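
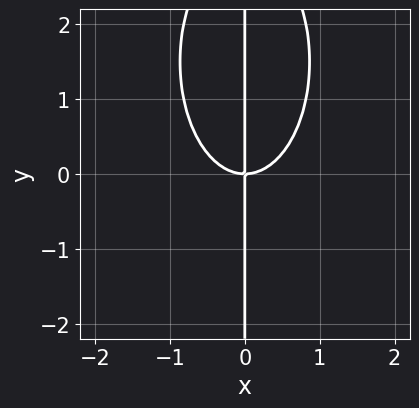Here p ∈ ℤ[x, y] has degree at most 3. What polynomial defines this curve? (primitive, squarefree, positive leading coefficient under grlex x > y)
3*x^3 + x*y^2 - 3*x*y

1. deg p = 3. A generic line meets the curve in up to 3 points.
2. From the axis intercepts and sections: every point of the y-axis in the box is on the curve; one x-axis crossing is at x = 0.
3. Solving for integer coefficients yields p as stated.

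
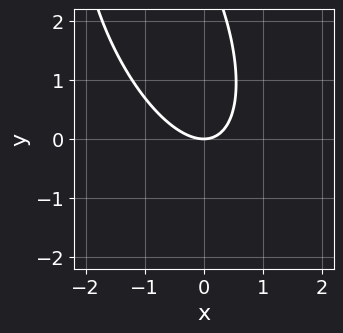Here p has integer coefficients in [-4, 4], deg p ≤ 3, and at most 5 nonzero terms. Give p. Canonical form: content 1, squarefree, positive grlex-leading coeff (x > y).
3*x^2 + 2*x*y + y^2 - 3*y

(a) deg p = 2. The shape is more complex than any degree-1 curve.
(b) Checking where it meets the axes: one x-axis crossing is at x = 0; one y-axis crossing is at y = 0.
(c) Together with the visible shape, these determine p as stated.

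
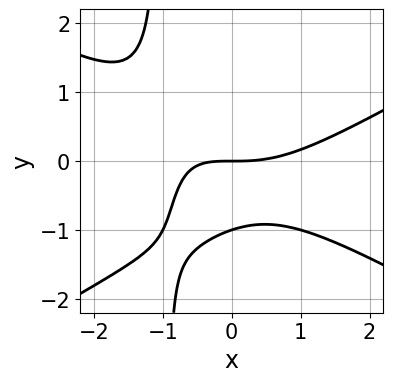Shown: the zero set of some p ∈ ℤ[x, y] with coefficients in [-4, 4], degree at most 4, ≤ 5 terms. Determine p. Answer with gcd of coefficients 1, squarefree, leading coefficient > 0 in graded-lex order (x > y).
x^3 - 3*x*y^2 - 2*x*y - 3*y^2 - 3*y

First, degree: the shape is more complex than any degree-2 curve, so deg p = 3.
Next, from the visible intercepts: one x-axis crossing is at x = 0; among the integer gridlines, it crosses the y-axis at y ∈ {-1, 0}.
Finally, solving for integer coefficients yields p as stated.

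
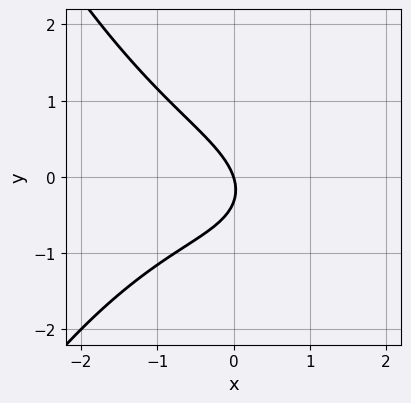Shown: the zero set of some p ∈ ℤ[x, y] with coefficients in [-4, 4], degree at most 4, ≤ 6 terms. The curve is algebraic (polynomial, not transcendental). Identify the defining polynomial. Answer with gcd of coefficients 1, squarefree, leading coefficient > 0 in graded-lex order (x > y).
1. The degree is 3 — no degree-2 curve has this shape.
2. From the axis intercepts and sections: it meets the y-axis at y = 0 (among the integer gridlines); one x-axis crossing is at x = 0.
3. These observations pin down the coefficients.

x^3 + x*y + 3*y^2 + 3*x + y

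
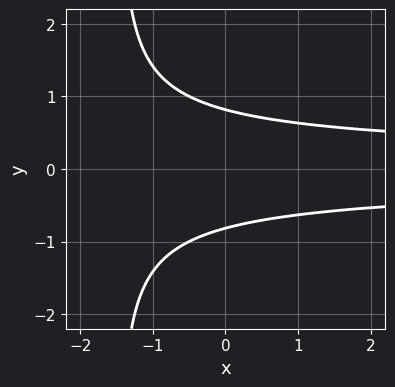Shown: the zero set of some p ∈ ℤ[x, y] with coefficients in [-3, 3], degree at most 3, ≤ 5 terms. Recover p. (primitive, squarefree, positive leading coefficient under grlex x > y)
(a) Degree: the shape is more complex than any degree-2 curve, so deg p = 3.
(b) Symmetries: it's symmetric under y → −y, forcing even powers of y.
(c) From the axis intercepts and sections: the curve avoids every integer x-axis point in the box.
(d) Solving for integer coefficients yields p as stated.

2*x*y^2 + 3*y^2 - 2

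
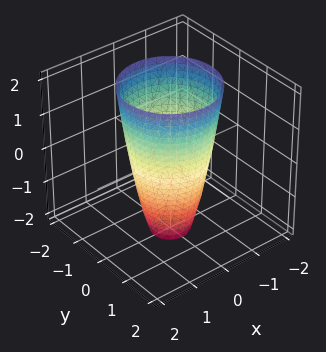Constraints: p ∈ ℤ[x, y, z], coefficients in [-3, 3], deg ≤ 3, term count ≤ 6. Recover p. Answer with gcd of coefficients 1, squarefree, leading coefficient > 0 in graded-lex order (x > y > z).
(a) The degree is 2 — no degree-1 surface has this shape.
(b) Symmetry: the surface is invariant under rotation about z: p = q(x² + y², z).
(c) From the visible intercepts: a circular section at z = -2 has radius between 0 and 1; it misses every integer gridline on the z-axis.
(d) Putting this together gives p.

3*x^2 + 3*y^2 - z - 3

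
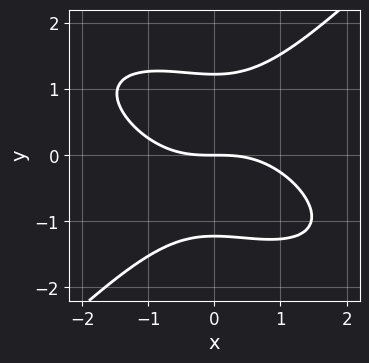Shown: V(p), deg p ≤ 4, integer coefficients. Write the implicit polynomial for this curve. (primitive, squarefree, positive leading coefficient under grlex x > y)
(a) The degree is 3 — a generic line meets the curve in up to 3 points.
(b) From the visible intercepts: one x-axis crossing is at x = 0; it meets the y-axis at y = 0 (among the integer gridlines).
(c) The integer polynomial consistent with all of this is the stated p.

x^3 + x^2*y - 2*y^3 + 3*y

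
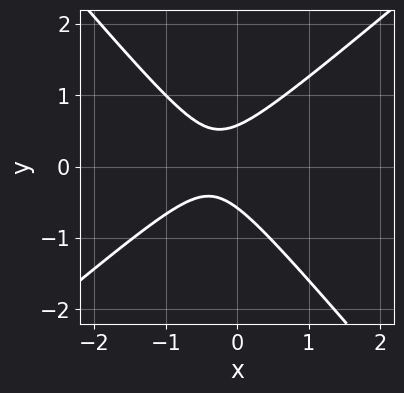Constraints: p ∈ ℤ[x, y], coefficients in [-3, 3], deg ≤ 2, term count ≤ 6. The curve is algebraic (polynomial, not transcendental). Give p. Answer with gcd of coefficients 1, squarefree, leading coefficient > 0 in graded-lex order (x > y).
3*x^2 - x*y - 3*y^2 + 2*x + 1

The degree is 2 — a generic line meets the curve in up to 2 points.
From the axis intercepts and sections: the curve avoids every integer x-axis point in the box.
The integer polynomial consistent with all of this is the stated p.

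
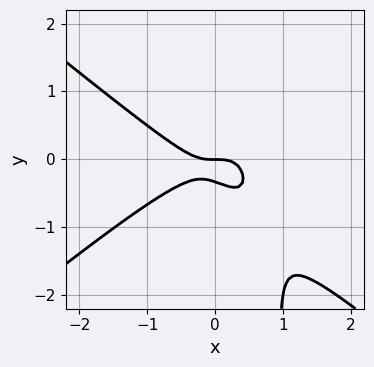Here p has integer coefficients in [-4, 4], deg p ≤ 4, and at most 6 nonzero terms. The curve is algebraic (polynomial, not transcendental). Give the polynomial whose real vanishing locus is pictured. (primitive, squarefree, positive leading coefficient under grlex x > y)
2*x^3 - 3*x*y^2 + 3*y^2 + y

1. The degree is 3 — no degree-2 curve has this shape.
2. From the visible intercepts: it crosses the y-axis at the gridline y = 0; it meets the x-axis at x = 0 (among the integer gridlines).
3. Solving for integer coefficients yields p as stated.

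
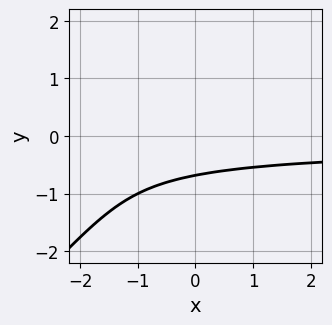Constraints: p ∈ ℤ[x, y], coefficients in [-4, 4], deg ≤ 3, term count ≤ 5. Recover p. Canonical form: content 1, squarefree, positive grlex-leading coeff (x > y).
1. deg p = 3. A generic line meets the curve in up to 3 points.
2. From the visible intercepts: the curve avoids every integer x-axis point in the box.
3. These observations pin down the coefficients.

x*y^2 - y^3 - y - 1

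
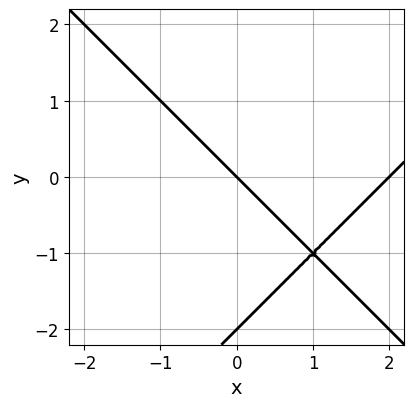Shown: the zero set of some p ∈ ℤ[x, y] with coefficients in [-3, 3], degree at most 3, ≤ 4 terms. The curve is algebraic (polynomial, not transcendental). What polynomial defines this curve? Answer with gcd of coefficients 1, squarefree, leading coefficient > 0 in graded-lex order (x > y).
x^2 - y^2 - 2*x - 2*y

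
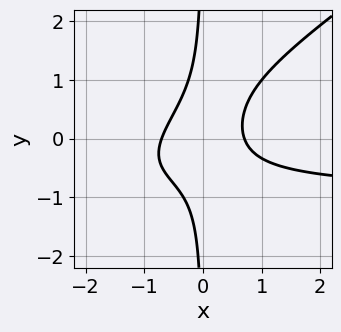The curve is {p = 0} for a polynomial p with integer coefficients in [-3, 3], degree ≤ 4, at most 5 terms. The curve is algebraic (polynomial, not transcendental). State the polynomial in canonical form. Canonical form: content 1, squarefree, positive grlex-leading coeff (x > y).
(a) The degree is 3 — no degree-2 curve has this shape.
(b) From the visible intercepts: it misses every integer gridline on the y-axis.
(c) Fitting integer coefficients to these (and the overall shape) gives p.

2*x^2*y - 3*x*y^2 + 2*x^2 - 1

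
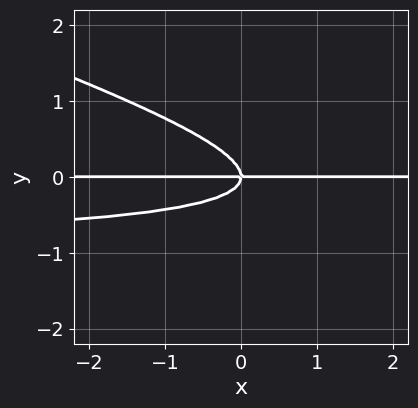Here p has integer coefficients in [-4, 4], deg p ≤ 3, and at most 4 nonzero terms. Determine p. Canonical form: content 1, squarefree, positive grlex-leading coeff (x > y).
First, deg p = 3.
Next, from the visible intercepts: every point of the x-axis in the box is on the curve; it crosses the y-axis at the gridline y = 0.
Finally, fitting integer coefficients to these (and the overall shape) gives p.

x*y^2 + 3*y^3 + x*y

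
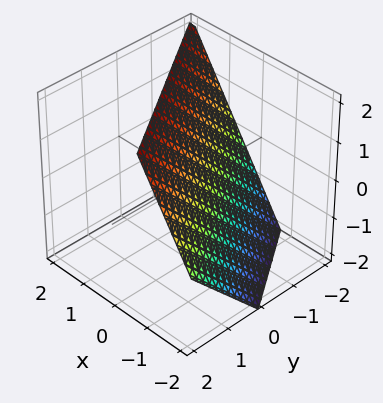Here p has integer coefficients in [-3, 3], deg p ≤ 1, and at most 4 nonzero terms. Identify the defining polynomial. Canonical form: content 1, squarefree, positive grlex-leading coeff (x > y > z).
(a) deg p = 1.
(b) Against the integer gridlines: one y-axis crossing is at y = -1; one z-axis crossing is at z = 1.
(c) Together with the visible shape, these determine p as stated.

3*x + 2*y - 2*z + 2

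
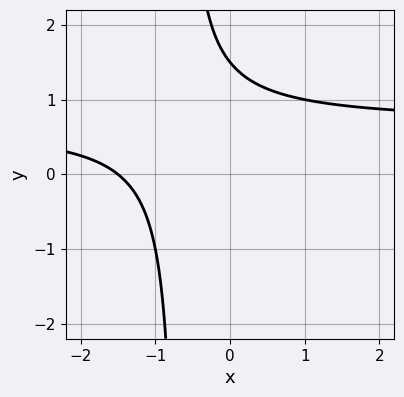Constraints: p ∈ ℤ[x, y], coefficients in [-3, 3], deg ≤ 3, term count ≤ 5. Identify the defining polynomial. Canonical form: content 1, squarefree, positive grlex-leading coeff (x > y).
3*x*y - 2*x + 2*y - 3

Degree: no degree-1 curve has this shape, so deg p = 2.
Matching integer coefficients to the picture gives p.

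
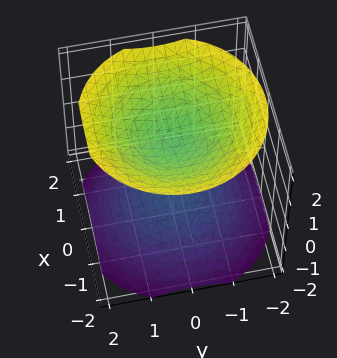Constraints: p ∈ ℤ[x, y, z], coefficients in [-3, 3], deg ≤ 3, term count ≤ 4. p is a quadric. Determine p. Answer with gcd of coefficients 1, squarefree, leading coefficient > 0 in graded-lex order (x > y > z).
2*x^2 + 2*y^2 - 3*z^2 + 3

(a) I count 2 distinct pieces. They look like related sheets of one shape, so recover p as a whole.
(b) Degree: two sheets facing apart; a quadric, so deg p = 2.
(c) Symmetries: the z ↦ −z reflection is a symmetry, so z appears only in even powers; rotational symmetry about the z-axis ⇒ p depends on x, y only through x² + y².
(d) Against the integer gridlines: no y-intercept at any integer in the box; no x-intercept at any integer in the box; among the integer gridlines, it crosses the z-axis at z ∈ {-1, 1}.
(e) Putting this together gives p.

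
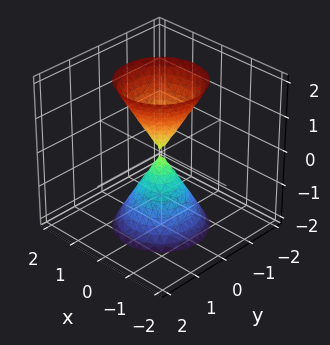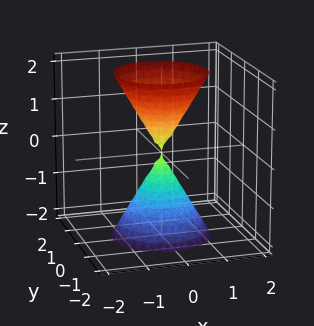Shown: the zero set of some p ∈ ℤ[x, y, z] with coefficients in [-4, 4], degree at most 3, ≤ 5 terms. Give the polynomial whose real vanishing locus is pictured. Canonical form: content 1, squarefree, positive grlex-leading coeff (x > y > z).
First, the picture has 2 separate pieces.
Next, the degree is 2 — a double cone through the origin; a quadric.
Then, symmetries: the z ↦ −z reflection is a symmetry, so z appears only in even powers; rotational symmetry about the z-axis ⇒ p depends on x, y only through x² + y².
Next, reading off the gridlines: one x-axis crossing is at x = 0; it crosses the z-axis at the gridline z = 0; a circular section at z = 1 has radius between 0 and 1; it meets the y-axis at y = 0 (among the integer gridlines).
Finally, these observations pin down the coefficients.

3*x^2 + 3*y^2 - z^2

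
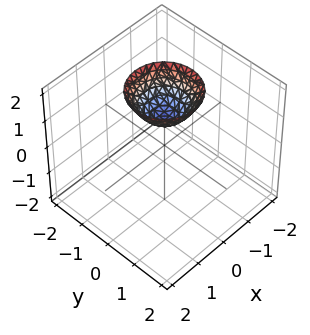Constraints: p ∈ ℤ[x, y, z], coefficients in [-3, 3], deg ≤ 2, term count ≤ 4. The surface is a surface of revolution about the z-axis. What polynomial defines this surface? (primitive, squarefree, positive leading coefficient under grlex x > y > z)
x^2 + y^2 - z + 1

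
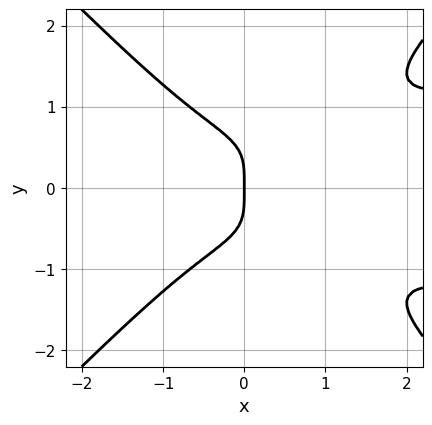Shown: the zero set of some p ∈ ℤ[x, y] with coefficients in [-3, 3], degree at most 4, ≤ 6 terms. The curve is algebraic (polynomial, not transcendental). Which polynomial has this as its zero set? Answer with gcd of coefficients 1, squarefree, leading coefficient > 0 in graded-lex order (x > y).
1. Degree: no degree-3 curve has this shape, so deg p = 4.
2. Symmetries: the y ↦ −y reflection is a symmetry, so y appears only in even powers.
3. Reading off the gridlines: one x-axis crossing is at x = 0; one y-axis crossing is at y = 0.
4. Together with the visible shape, these determine p as stated.

3*x^2*y^2 - 3*y^4 - x^3 - 2*x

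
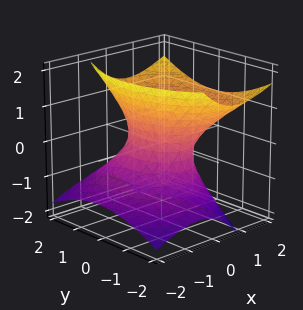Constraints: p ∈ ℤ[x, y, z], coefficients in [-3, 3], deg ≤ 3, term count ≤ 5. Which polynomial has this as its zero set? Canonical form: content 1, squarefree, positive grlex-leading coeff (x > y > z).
3*x^2 - 3*x*z + 2*y^2 - 3*z^2 - 2

deg p = 2.
Against the integer gridlines: the y-axis gridline crossings are at y ∈ {-1, 1}; no z-intercept at any integer in the box.
These observations pin down the coefficients.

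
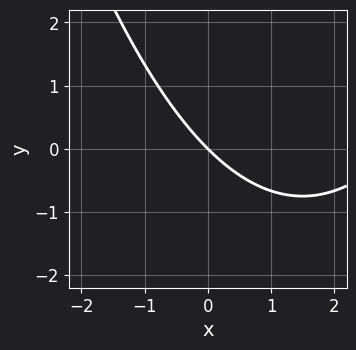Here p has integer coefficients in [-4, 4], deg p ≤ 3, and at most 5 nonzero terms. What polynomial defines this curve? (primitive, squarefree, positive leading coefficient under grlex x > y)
x^2 - 3*x - 3*y

1. The degree is 2 — no degree-1 curve has this shape.
2. Observable constraints: it crosses the x-axis at the gridline x = 0; one y-axis crossing is at y = 0.
3. Solving for integer coefficients yields p as stated.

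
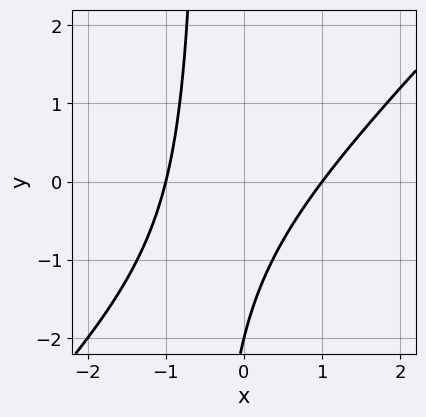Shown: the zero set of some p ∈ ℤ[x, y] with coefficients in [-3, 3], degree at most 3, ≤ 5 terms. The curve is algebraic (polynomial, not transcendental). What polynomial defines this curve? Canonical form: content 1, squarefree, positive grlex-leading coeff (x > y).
2*x^2 - 2*x*y - y - 2

The degree is 2 — a generic line meets the curve in up to 2 points.
Observable constraints: one y-axis crossing is at y = -2; among the integer gridlines, it crosses the x-axis at x ∈ {-1, 1}.
Putting this together gives p.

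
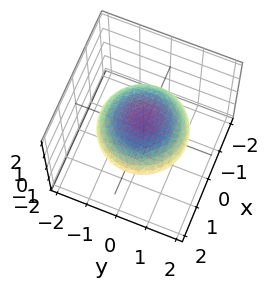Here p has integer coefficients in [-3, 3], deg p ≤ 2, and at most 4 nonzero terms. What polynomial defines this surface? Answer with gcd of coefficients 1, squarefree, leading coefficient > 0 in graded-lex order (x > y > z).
x^2 + y^2 + 2*z^2 - 2

First, deg p = 2. A closed, bounded, convex surface; a quadric.
Next, symmetries: it's symmetric under z → −z, forcing even powers of z; every cross-section ⟂ z is a circle, so x, y appear only via x² + y².
Next, observable constraints: a circular section at z = 0 has radius between 1 and 2; the z-axis gridline crossings are at z ∈ {-1, 1}.
Finally, putting this together gives p.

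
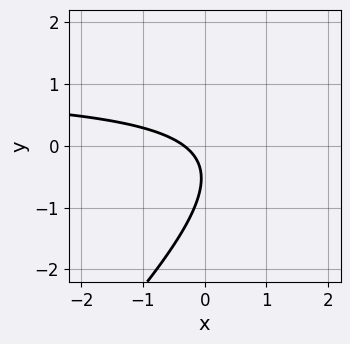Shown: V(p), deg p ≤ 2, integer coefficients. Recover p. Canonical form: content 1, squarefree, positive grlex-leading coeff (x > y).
3*x*y - 3*y^2 - 3*x - 3*y - 1

The degree is 2 — no degree-1 curve has this shape.
Observable constraints: the curve avoids every integer y-axis point in the box.
Putting this together gives p.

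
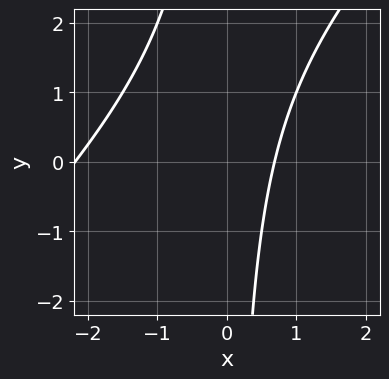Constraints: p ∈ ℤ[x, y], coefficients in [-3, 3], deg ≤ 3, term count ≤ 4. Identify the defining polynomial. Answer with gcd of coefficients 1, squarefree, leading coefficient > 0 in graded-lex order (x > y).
2*x^2 - 2*x*y + 3*x - 3

(a) Degree: no degree-1 curve has this shape, so deg p = 2.
(b) Against the integer gridlines: it misses every integer gridline on the y-axis.
(c) The integer polynomial consistent with all of this is the stated p.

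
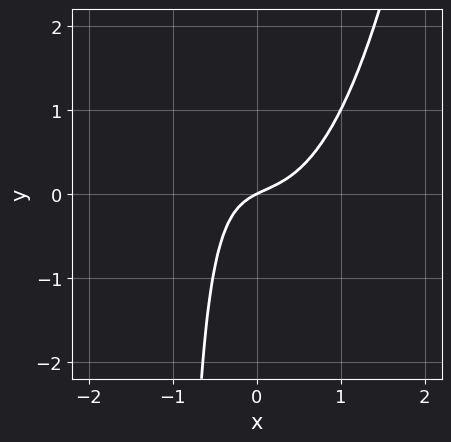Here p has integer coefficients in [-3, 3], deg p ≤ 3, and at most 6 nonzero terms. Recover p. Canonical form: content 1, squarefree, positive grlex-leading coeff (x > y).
3*x^3 - 2*x*y + x - 2*y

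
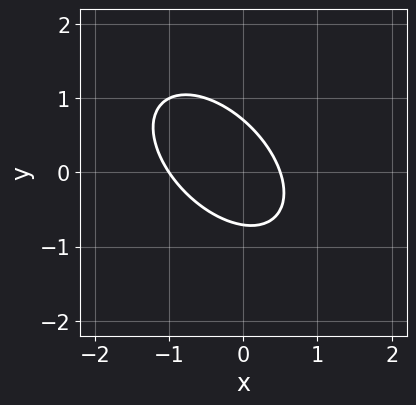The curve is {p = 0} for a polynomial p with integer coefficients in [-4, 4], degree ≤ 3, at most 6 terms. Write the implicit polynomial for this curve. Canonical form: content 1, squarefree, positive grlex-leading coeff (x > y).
2*x^2 + 2*x*y + 2*y^2 + x - 1

Degree: no degree-1 curve has this shape, so deg p = 2.
From the visible intercepts: it meets the x-axis at x = -1 (among the integer gridlines).
Matching integer coefficients to the picture gives p.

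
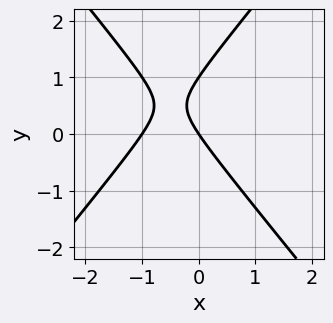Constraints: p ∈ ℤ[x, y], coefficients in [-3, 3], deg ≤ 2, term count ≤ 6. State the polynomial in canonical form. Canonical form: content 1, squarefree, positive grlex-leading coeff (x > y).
1. The degree is 2 — the shape is more complex than any degree-1 curve.
2. Against the integer gridlines: the y-axis gridline crossings are at y ∈ {0, 1}; among the integer gridlines, it crosses the x-axis at x ∈ {-1, 0}.
3. Matching integer coefficients to the picture gives p.

3*x^2 - 2*y^2 + 3*x + 2*y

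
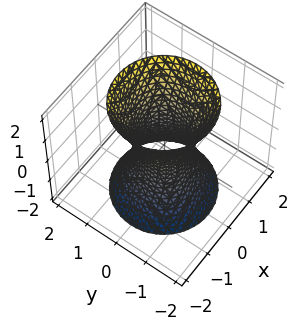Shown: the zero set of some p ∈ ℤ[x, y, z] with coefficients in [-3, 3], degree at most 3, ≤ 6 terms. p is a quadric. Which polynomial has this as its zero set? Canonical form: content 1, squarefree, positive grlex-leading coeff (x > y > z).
3*x^2 + 3*y^2 - z^2 - 2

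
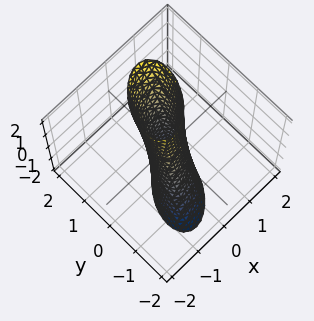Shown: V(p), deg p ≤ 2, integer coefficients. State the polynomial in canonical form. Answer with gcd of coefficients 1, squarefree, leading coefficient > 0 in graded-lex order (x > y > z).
3*x^2 - 2*x*y + 2*y^2 - y*z - 1

1. The degree is 2 — the shape is more complex than any degree-1 surface.
2. Against the integer gridlines: it misses every integer gridline on the z-axis.
3. Matching integer coefficients to the picture gives p.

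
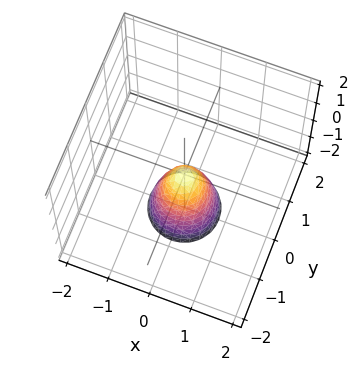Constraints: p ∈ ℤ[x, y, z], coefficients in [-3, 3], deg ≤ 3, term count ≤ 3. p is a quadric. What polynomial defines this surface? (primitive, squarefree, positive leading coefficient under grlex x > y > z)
3*x^2 + 3*y^2 + z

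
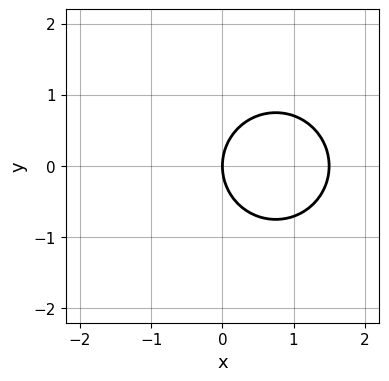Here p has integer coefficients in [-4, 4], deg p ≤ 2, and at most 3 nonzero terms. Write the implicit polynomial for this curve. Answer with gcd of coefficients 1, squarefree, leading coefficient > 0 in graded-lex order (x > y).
(a) Degree: a generic line meets the curve in up to 2 points, so deg p = 2.
(b) Symmetries: the y ↦ −y reflection is a symmetry, so y appears only in even powers.
(c) From the visible intercepts: it meets the x-axis at x = 0 (among the integer gridlines); it crosses the y-axis at the gridline y = 0.
(d) Putting this together gives p.

2*x^2 + 2*y^2 - 3*x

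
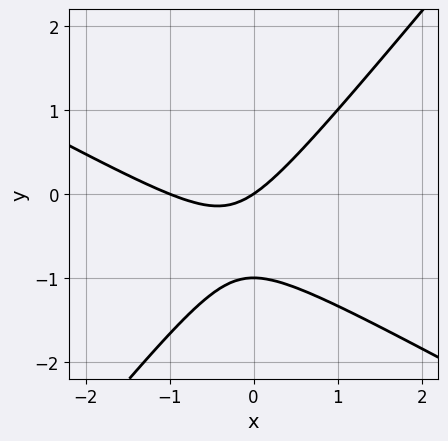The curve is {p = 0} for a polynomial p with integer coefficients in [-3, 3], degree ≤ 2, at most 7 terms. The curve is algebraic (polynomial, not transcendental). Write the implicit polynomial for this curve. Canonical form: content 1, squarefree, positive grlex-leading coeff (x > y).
2*x^2 + 2*x*y - 3*y^2 + 2*x - 3*y

The degree is 2 — a generic line meets the curve in up to 2 points.
Observable constraints: the y-axis gridline crossings are at y ∈ {-1, 0}; among the integer gridlines, it crosses the x-axis at x ∈ {-1, 0}.
These observations pin down the coefficients.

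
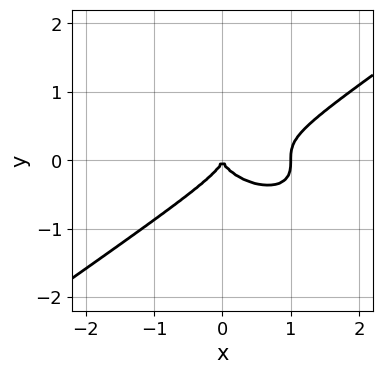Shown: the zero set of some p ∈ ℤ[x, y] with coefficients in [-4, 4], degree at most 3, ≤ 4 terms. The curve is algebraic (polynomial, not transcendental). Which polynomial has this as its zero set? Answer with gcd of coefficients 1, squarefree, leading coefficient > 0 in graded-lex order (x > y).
x^3 - 3*y^3 - x^2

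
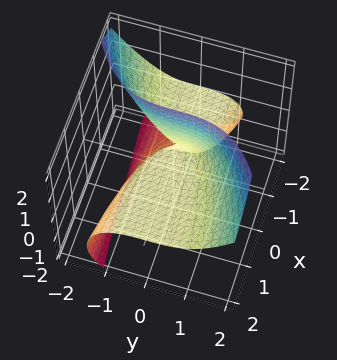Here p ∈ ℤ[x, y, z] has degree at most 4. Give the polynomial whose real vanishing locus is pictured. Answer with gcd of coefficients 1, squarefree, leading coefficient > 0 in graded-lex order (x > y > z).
x*z^2 - y^3 + 2*x*z + z

1. deg p = 3.
2. From the visible intercepts: it meets the y-axis at y = 0 (among the integer gridlines); the visible x-axis segment lies entirely on the surface.
3. Solving for integer coefficients yields p as stated.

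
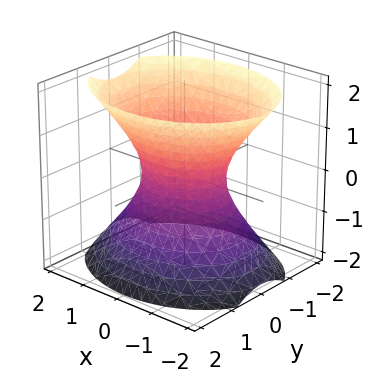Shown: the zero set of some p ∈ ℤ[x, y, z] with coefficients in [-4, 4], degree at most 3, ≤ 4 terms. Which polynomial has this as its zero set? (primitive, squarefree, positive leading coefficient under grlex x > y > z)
First, the degree is 2 — an hourglass — one-sheet hyperboloid; a quadric.
Then, symmetries: mirror symmetry y ↦ −y ⇒ only even powers of y; mirror symmetry z ↦ −z ⇒ only even powers of z; the x ↦ −x reflection is a symmetry, so x appears only in even powers.
Next, checking where it meets the axes: among the integer gridlines, it crosses the x-axis at x ∈ {-1, 1}; it misses every integer gridline on the z-axis.
Finally, together with the visible shape, these determine p as stated.

2*x^2 + 3*y^2 - 2*z^2 - 2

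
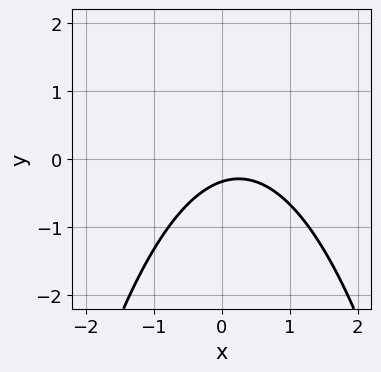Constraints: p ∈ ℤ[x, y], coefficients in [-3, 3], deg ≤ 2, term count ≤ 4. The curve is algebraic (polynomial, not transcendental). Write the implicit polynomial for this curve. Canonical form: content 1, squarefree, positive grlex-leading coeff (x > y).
First, deg p = 2.
Next, reading off the gridlines: no x-intercept at any integer in the box.
Finally, together with the visible shape, these determine p as stated.

2*x^2 - x + 3*y + 1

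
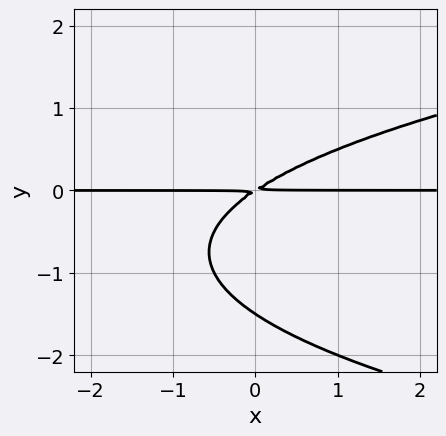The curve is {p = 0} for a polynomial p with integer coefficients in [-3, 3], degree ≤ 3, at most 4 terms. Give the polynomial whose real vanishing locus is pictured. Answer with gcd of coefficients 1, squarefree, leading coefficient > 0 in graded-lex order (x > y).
(a) Degree: no degree-2 curve has this shape, so deg p = 3.
(b) Reading off the gridlines: the visible x-axis segment lies entirely on the curve.
(c) Matching integer coefficients to the picture gives p.

2*y^3 - 2*x*y + 3*y^2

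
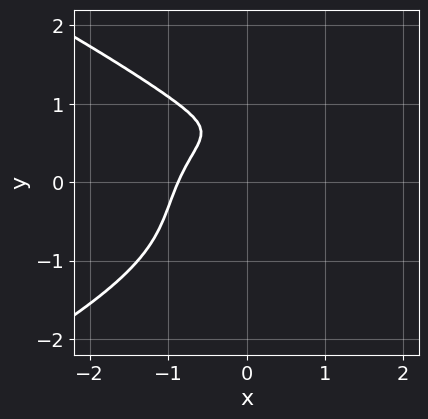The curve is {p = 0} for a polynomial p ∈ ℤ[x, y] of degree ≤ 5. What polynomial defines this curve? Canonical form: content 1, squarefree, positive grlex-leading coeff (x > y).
3*y^4 + 3*x^3 - 3*y + 2

First, degree: a generic line meets the curve in up to 4 points, so deg p = 4.
Then, observable constraints: the curve avoids every integer y-axis point in the box.
Finally, together with the visible shape, these determine p as stated.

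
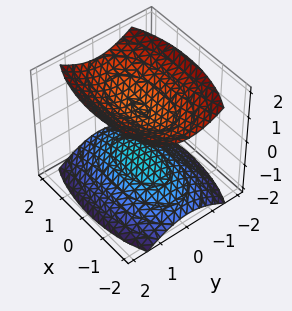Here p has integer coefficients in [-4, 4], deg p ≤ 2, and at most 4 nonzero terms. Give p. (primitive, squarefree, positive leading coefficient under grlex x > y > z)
x^2 + 3*y^2 - 3*z^2 + 3

(a) The picture has 2 separate pieces. They look like related sheets of one shape, so recover p as a whole.
(b) The degree is 2 — two sheets facing apart; a quadric.
(c) Symmetries: the y ↦ −y reflection is a symmetry, so y appears only in even powers; mirror symmetry z ↦ −z ⇒ only even powers of z; it's symmetric under x → −x, forcing even powers of x.
(d) From the visible intercepts: among the integer gridlines, it crosses the z-axis at z ∈ {-1, 1}; no y-intercept at any integer in the box.
(e) These observations pin down the coefficients.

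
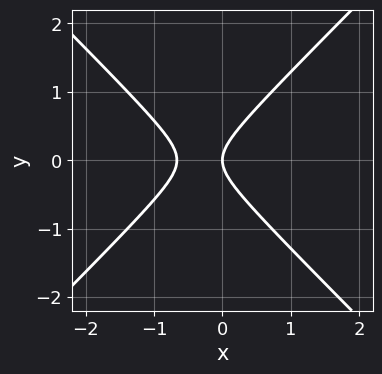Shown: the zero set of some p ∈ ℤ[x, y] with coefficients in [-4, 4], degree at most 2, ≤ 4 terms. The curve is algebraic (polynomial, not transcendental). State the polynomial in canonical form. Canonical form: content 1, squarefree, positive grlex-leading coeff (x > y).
3*x^2 - 3*y^2 + 2*x

(a) The degree is 2 — the shape is more complex than any degree-1 curve.
(b) Symmetries: mirror symmetry y ↦ −y ⇒ only even powers of y.
(c) Checking where it meets the axes: one x-axis crossing is at x = 0; it meets the y-axis at y = 0 (among the integer gridlines).
(d) These observations pin down the coefficients.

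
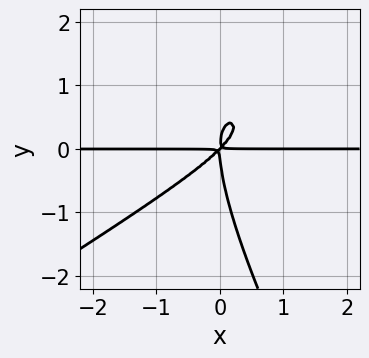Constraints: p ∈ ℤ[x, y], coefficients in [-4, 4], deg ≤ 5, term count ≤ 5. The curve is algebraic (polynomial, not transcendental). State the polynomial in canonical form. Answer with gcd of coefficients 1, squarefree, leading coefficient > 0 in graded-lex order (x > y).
(a) Degree: the shape is more complex than any degree-3 curve, so deg p = 4.
(b) From the axis intercepts and sections: the visible x-axis segment lies entirely on the curve.
(c) Together with the visible shape, these determine p as stated.

x^3*y - 2*x*y^3 - y^4 - 3*x^2*y + 3*x*y^2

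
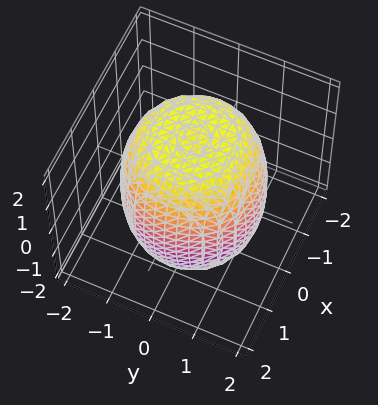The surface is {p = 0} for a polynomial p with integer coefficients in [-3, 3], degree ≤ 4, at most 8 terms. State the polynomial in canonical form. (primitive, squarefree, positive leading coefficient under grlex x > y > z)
x^4 + 2*x^2*y^2 + y^4 - x^2 - y^2 + z^2 - 3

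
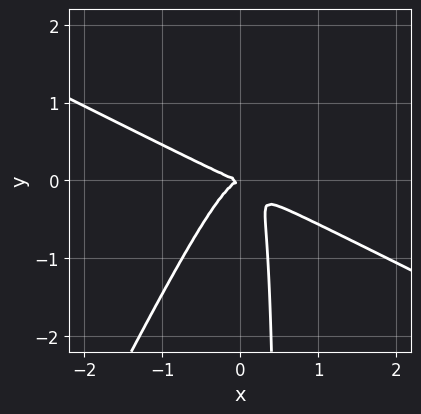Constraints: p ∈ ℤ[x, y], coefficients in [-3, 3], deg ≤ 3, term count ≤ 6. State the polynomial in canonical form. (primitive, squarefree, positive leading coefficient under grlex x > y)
2*x^3 + 3*x^2*y - 2*x*y^2 + y^2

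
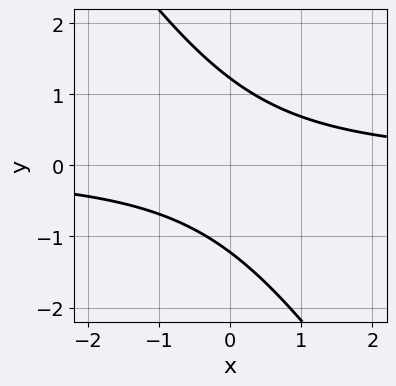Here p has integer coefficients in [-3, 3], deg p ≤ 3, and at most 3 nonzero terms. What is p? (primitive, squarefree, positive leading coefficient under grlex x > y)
3*x*y + 2*y^2 - 3

(a) deg p = 2.
(b) Observable constraints: it misses every integer gridline on the x-axis.
(c) Fitting integer coefficients to these (and the overall shape) gives p.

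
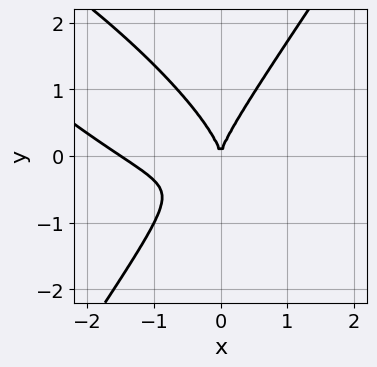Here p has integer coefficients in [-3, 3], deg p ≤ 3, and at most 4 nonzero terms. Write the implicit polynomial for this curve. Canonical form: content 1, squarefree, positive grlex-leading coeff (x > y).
First, the degree is 3 — no degree-2 curve has this shape.
Next, from the visible intercepts: it meets the y-axis at y = 0 (among the integer gridlines); it crosses the x-axis at the gridline x = 0.
Finally, fitting integer coefficients to these (and the overall shape) gives p.

2*x^3 + 3*x^2*y - 2*y^3 + 3*x^2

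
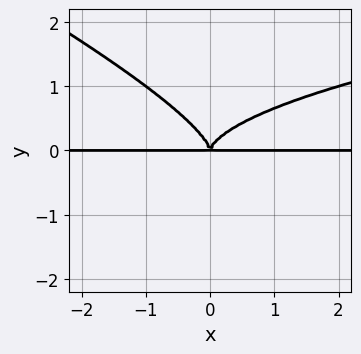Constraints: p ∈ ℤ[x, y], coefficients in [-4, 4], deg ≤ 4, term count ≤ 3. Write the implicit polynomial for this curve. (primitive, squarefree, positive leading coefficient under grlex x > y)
x*y^3 + 2*y^4 - x^2*y

(a) Degree: a generic line meets the curve in up to 4 points, so deg p = 4.
(b) From the visible intercepts: every point of the x-axis in the box is on the curve.
(c) Putting this together gives p.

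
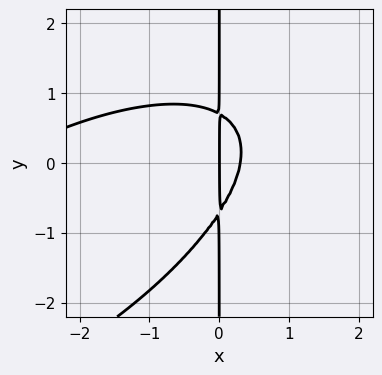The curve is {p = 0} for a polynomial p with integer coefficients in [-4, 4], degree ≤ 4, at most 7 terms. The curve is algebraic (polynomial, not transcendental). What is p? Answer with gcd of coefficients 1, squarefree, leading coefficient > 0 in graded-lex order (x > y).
Degree: the shape is more complex than any degree-2 curve, so deg p = 3.
Observable constraints: every point of the y-axis in the box is on the curve; it meets the x-axis at x = 0 (among the integer gridlines).
Assembling these constraints gives the stated polynomial.

x^3 - 2*x^2*y + 2*x*y^2 + 3*x^2 - x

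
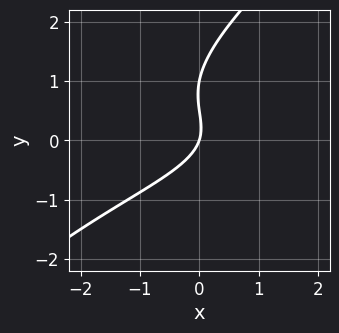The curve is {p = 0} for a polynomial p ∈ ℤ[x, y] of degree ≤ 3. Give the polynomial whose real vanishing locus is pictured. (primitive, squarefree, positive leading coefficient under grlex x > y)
(a) Degree: the shape is more complex than any degree-2 curve, so deg p = 3.
(b) Reading off the gridlines: one x-axis crossing is at x = 0; among the integer gridlines, it crosses the y-axis at y ∈ {0, 1}.
(c) The integer polynomial consistent with all of this is the stated p.

2*x*y^2 - 2*y^3 + 3*y^2 + 3*x - y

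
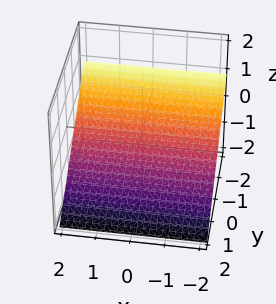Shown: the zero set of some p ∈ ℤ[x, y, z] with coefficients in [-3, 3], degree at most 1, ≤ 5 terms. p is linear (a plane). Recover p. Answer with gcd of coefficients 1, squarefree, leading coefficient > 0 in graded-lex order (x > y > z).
2*y + 3*z + 2

First, degree: every cross-section is a straight line — this is a plane, so deg p = 1.
Then, reading off the gridlines: it misses every integer gridline on the x-axis; it meets the y-axis at y = -1 (among the integer gridlines).
Finally, solving for integer coefficients yields p as stated.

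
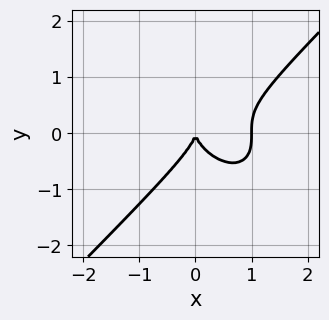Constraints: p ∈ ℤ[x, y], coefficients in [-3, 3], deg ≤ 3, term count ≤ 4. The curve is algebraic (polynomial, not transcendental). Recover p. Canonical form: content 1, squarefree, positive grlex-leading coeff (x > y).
x^3 - y^3 - x^2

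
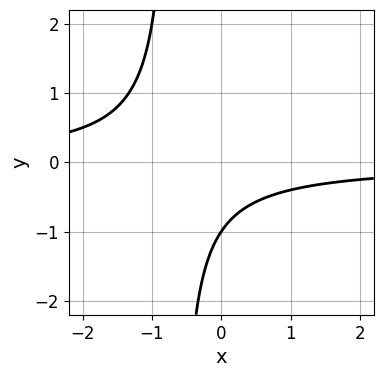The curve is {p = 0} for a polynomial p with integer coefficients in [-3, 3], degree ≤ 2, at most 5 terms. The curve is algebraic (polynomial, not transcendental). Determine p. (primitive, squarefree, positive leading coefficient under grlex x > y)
The degree is 2 — no degree-1 curve has this shape.
Against the integer gridlines: no x-intercept at any integer in the box; it crosses the y-axis at the gridline y = -1.
Solving for integer coefficients yields p as stated.

3*x*y + 2*y + 2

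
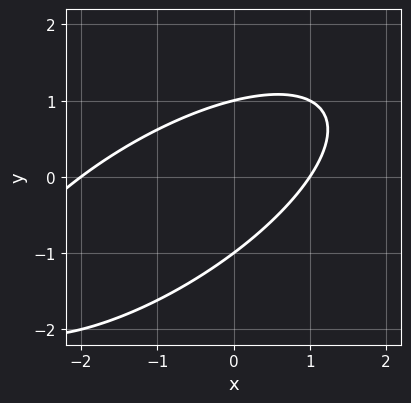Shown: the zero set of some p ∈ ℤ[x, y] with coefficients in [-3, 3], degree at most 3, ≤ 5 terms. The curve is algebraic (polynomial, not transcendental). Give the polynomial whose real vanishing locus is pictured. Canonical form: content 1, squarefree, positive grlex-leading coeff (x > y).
First, the degree is 2 — no degree-1 curve has this shape.
Then, reading off the gridlines: among the integer gridlines, it crosses the x-axis at x ∈ {-2, 1}; among the integer gridlines, it crosses the y-axis at y ∈ {-1, 1}.
Finally, assembling these constraints gives the stated polynomial.

x^2 - 2*x*y + 2*y^2 + x - 2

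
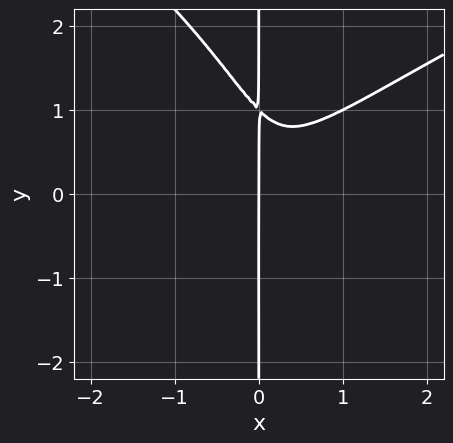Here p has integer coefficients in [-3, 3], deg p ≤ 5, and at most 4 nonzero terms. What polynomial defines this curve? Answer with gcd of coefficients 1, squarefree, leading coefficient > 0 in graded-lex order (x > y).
x*y^3 - 3*x^3 + 3*x^2*y - x

Degree: no degree-3 curve has this shape, so deg p = 4.
From the visible intercepts: one x-axis crossing is at x = 0; every point of the y-axis in the box is on the curve.
Solving for integer coefficients yields p as stated.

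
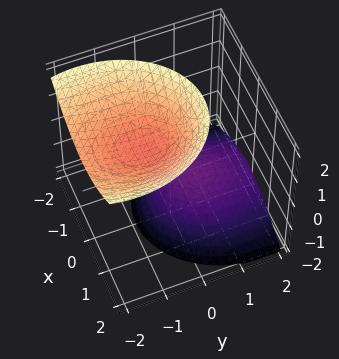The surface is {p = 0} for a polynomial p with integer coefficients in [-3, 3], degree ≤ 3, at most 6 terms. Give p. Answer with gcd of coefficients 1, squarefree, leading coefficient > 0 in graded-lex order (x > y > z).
(a) There are 2 components.
(b) Degree: the shape is more complex than any degree-1 surface, so deg p = 2.
(c) From the axis intercepts and sections: no x-intercept at any integer in the box; the z-axis gridline crossings are at z ∈ {-1, 1}; it misses every integer gridline on the y-axis.
(d) Assembling these constraints gives the stated polynomial.

3*x^2 + 2*y^2 + 3*y*z - 2*z^2 + 2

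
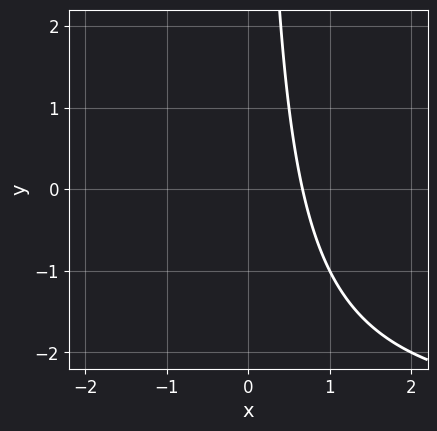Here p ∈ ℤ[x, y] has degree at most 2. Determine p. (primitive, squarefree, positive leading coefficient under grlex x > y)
x*y + 3*x - 2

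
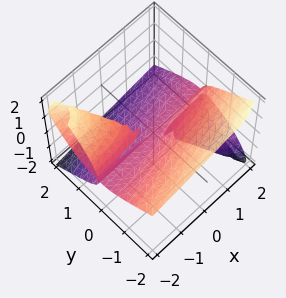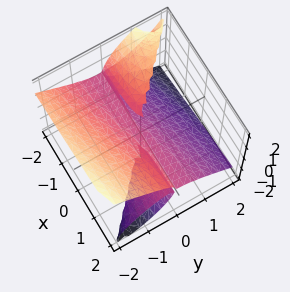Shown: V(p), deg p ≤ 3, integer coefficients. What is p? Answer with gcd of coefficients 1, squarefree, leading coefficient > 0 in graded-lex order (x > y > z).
x*y*z + y^3 - y*z^2 + z^3

(a) There are 2 components.
(b) The degree is 3 — a generic line meets the surface in up to 3 points.
(c) Reading off the gridlines: one z-axis crossing is at z = 0; one y-axis crossing is at y = 0; the visible x-axis segment lies entirely on the surface.
(d) The integer polynomial consistent with all of this is the stated p.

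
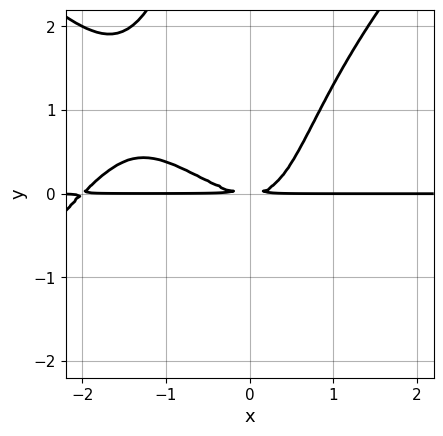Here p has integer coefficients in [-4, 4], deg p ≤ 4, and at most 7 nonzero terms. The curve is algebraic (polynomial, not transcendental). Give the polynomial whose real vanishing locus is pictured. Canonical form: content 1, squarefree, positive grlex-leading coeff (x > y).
x^3*y - x*y^3 + 2*x^2*y + x*y^2 - 2*y^2

First, deg p = 4.
Next, from the visible intercepts: the visible x-axis segment lies entirely on the curve.
Finally, fitting integer coefficients to these (and the overall shape) gives p.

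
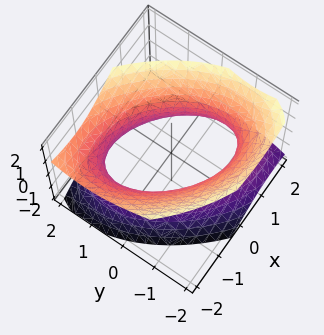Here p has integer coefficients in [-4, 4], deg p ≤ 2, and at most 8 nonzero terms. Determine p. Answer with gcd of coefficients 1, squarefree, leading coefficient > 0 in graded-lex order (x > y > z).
2*x^2 + 2*x*y + x*z + 2*y^2 - 2*z^2 - 3

1. deg p = 2. No degree-1 surface has this shape.
2. From the axis intercepts and sections: it misses every integer gridline on the z-axis.
3. Putting this together gives p.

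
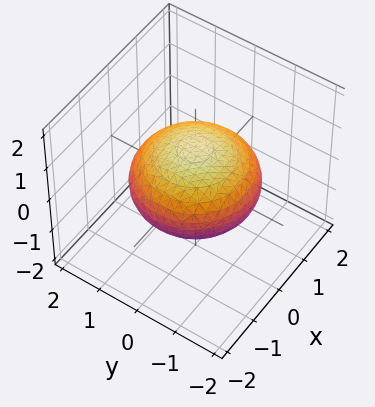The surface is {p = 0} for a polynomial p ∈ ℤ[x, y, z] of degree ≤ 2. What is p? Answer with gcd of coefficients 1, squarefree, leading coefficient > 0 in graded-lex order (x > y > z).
x^2 + y^2 + 2*z^2 - 2

First, deg p = 2. A closed, bounded, convex surface; a quadric.
Then, symmetry: the z-axis is an axis of rotation, so x and y enter only as x² + y²; mirror symmetry z ↦ −z ⇒ only even powers of z.
Then, from the axis intercepts and sections: a circular section at z = 0 has radius between 1 and 2; among the integer gridlines, it crosses the z-axis at z ∈ {-1, 1}.
Finally, putting this together gives p.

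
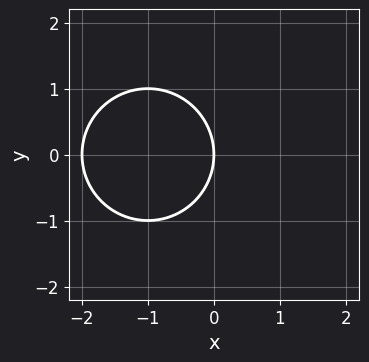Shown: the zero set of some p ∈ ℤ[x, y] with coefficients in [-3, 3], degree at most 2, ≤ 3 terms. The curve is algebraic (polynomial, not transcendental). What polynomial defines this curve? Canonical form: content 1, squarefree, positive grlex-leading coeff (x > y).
Degree: a generic line meets the curve in up to 2 points, so deg p = 2.
Symmetries: it's symmetric under y → −y, forcing even powers of y.
From the visible intercepts: it meets the y-axis at y = 0 (among the integer gridlines); among the integer gridlines, it crosses the x-axis at x ∈ {-2, 0}.
The integer polynomial consistent with all of this is the stated p.

x^2 + y^2 + 2*x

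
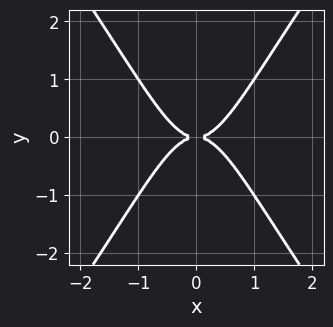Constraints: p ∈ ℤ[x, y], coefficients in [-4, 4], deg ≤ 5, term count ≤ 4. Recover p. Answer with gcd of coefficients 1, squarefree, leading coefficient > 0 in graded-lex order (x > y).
First, deg p = 4. No degree-3 curve has this shape.
Then, symmetries: mirror symmetry x ↦ −x ⇒ only even powers of x; mirror symmetry y ↦ −y ⇒ only even powers of y.
Next, checking where it meets the axes: it meets the x-axis at x = 0 (among the integer gridlines); it meets the y-axis at y = 0 (among the integer gridlines).
Finally, matching integer coefficients to the picture gives p.

2*x^4 - x^2*y^2 - y^2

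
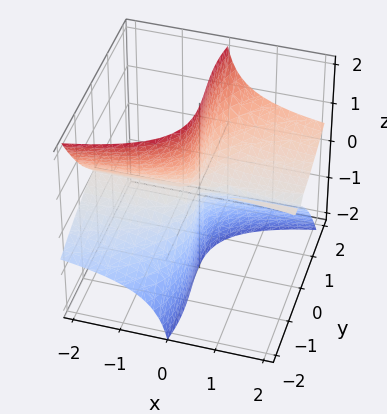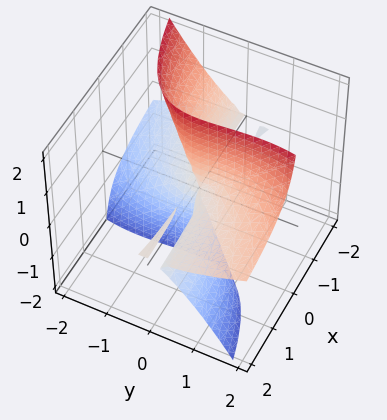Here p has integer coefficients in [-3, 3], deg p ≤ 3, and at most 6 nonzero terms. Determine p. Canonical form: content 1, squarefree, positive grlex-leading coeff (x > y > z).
2*x*y*z + 3*x*z^2 - y^3 + y^2*z

1. I count 2 distinct pieces. Treating them together as one polynomial.
2. Degree: no degree-2 surface has this shape, so deg p = 3.
3. Reading off the gridlines: every point of the x-axis in the box is on the surface; it crosses the y-axis at the gridline y = 0.
4. Together with the visible shape, these determine p as stated. Check: (0, 0, -2) on the z-axis lies on the surface, and p(0, 0, -2) = 0. ✓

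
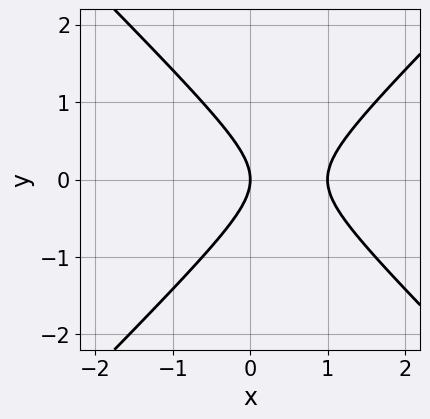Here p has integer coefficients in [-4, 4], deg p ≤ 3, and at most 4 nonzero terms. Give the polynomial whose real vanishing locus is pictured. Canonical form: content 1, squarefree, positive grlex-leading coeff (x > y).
x^2 - y^2 - x

1. The degree is 2 — no degree-1 curve has this shape.
2. Symmetries: mirror symmetry y ↦ −y ⇒ only even powers of y.
3. From the visible intercepts: it crosses the y-axis at the gridline y = 0; among the integer gridlines, it crosses the x-axis at x ∈ {0, 1}.
4. Putting this together gives p.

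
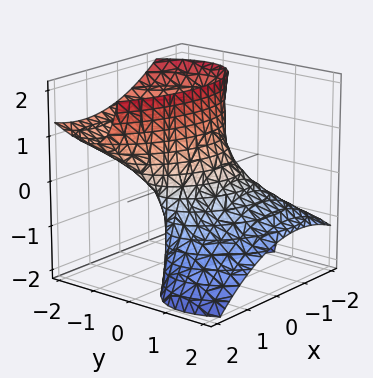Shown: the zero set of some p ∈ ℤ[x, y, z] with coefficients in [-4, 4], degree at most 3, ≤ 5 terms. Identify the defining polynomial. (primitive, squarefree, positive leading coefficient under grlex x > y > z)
x^2 + x*y + 2*y^2 + 3*y*z - 1

(a) Degree: no degree-1 surface has this shape, so deg p = 2.
(b) Observable constraints: it misses every integer gridline on the z-axis; the x-axis gridline crossings are at x ∈ {-1, 1}.
(c) These observations pin down the coefficients.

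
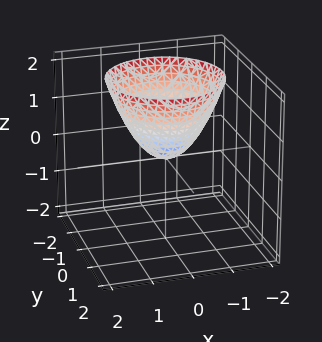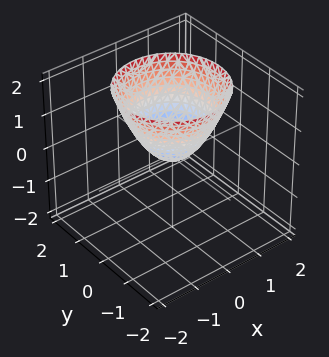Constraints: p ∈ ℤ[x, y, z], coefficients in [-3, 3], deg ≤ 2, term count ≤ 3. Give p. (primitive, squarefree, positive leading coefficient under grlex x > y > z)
x^2 + y^2 - z

(a) Degree: a paraboloid; a quadric, so deg p = 2.
(b) By symmetry, the surface is invariant under rotation about z: p = q(x² + y², z).
(c) Observable constraints: one z-axis crossing is at z = 0; one y-axis crossing is at y = 0; one x-axis crossing is at x = 0.
(d) Fitting integer coefficients to these (and the overall shape) gives p.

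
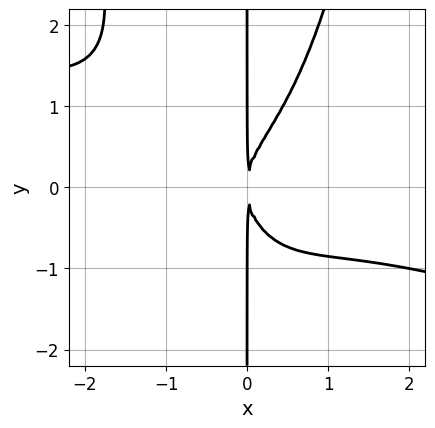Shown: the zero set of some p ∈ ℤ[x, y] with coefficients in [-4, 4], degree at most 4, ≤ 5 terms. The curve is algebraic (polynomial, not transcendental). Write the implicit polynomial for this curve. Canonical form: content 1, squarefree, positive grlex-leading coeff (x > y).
First, the degree is 4 — the shape is more complex than any degree-3 curve.
Then, against the integer gridlines: every point of the y-axis in the box is on the curve.
Finally, solving for integer coefficients yields p as stated.

x^4 + 3*x^3*y - 2*x*y^2 + 3*x^2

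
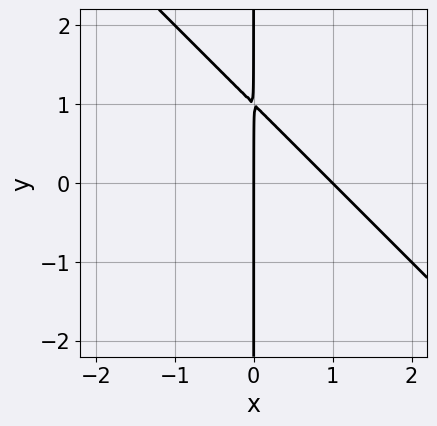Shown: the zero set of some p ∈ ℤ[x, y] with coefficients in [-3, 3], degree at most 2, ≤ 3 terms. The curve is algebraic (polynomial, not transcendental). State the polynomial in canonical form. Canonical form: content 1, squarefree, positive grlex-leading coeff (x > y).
x^2 + x*y - x

Degree: no degree-1 curve has this shape, so deg p = 2.
Reading off the gridlines: among the integer gridlines, it crosses the x-axis at x ∈ {0, 1}; the visible y-axis segment lies entirely on the curve.
These observations pin down the coefficients.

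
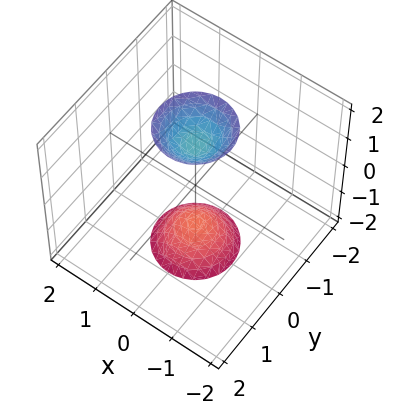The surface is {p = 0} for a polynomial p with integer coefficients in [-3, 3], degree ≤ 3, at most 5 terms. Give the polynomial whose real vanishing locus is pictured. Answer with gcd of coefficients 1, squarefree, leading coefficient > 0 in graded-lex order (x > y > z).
3*x^2 + 3*y^2 - z^2 + 2

There are 2 components. They look like related sheets of one shape, so recover p as a whole.
The degree is 2 — the shape is more complex than any degree-1 surface.
Symmetry: the surface is invariant under rotation about z: p = q(x² + y², z).
Observable constraints: it misses every integer gridline on the y-axis; a circular section at z = -2 has radius between 0 and 1; no x-intercept at any integer in the box.
These observations pin down the coefficients.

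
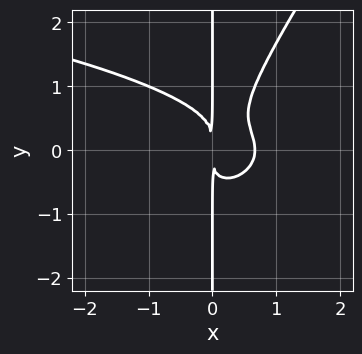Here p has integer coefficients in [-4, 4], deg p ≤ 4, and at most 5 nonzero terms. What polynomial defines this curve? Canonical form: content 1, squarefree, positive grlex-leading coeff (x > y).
1. Degree: a generic line meets the curve in up to 4 points, so deg p = 4.
2. Against the integer gridlines: the visible y-axis segment lies entirely on the curve.
3. The integer polynomial consistent with all of this is the stated p.

3*x^2*y^2 - 2*x*y^3 + 3*x^3 - 2*x^2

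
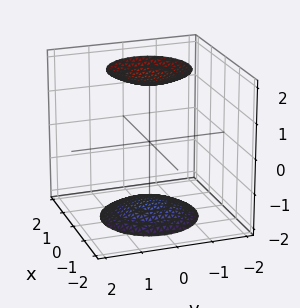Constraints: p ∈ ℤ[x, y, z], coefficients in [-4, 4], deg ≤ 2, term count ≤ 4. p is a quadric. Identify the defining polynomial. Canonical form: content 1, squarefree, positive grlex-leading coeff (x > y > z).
I count 2 distinct pieces. Treating them together as one polynomial.
Degree: two sheets facing apart; a quadric, so deg p = 2.
Symmetries: the z-axis is an axis of rotation, so x and y enter only as x² + y²; the z ↦ −z reflection is a symmetry, so z appears only in even powers.
Against the integer gridlines: it misses every integer gridline on the y-axis; a circular section at z = 2 has radius exactly 1.
Matching integer coefficients to the picture gives p.

x^2 + y^2 - z^2 + 3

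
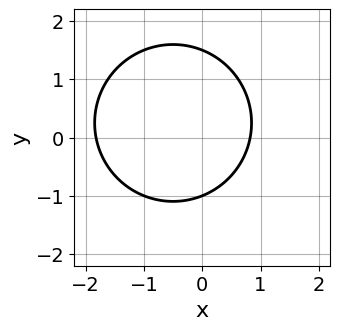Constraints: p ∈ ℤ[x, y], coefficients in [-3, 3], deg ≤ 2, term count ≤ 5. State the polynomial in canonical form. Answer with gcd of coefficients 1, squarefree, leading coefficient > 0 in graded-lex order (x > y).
(a) Degree: the shape is more complex than any degree-1 curve, so deg p = 2.
(b) From the axis intercepts and sections: it crosses the y-axis at the gridline y = -1.
(c) These observations pin down the coefficients.

2*x^2 + 2*y^2 + 2*x - y - 3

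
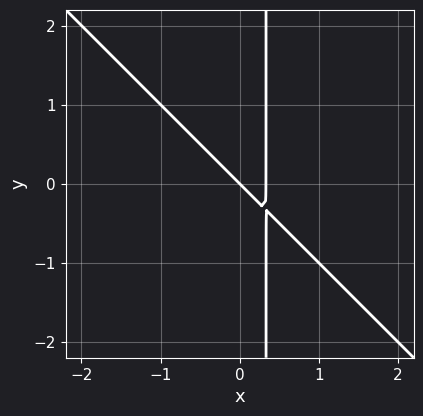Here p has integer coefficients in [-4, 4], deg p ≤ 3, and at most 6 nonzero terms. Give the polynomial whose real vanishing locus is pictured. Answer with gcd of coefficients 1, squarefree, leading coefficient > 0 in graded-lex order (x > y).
1. deg p = 2.
2. Against the integer gridlines: it crosses the y-axis at the gridline y = 0; it crosses the x-axis at the gridline x = 0.
3. Fitting integer coefficients to these (and the overall shape) gives p.

3*x^2 + 3*x*y - x - y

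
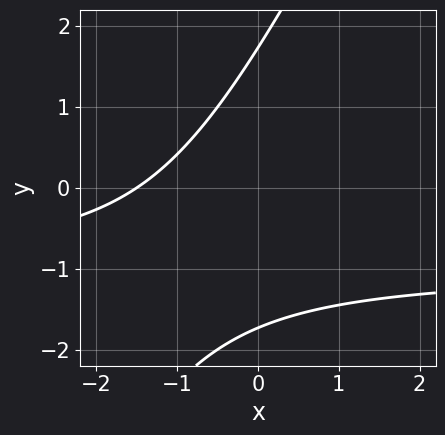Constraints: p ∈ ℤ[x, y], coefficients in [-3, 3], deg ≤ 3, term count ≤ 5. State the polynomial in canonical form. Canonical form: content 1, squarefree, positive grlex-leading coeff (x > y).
First, degree: the shape is more complex than any degree-1 curve, so deg p = 2.
Finally, the integer polynomial consistent with all of this is the stated p.

2*x*y - y^2 + 2*x + 3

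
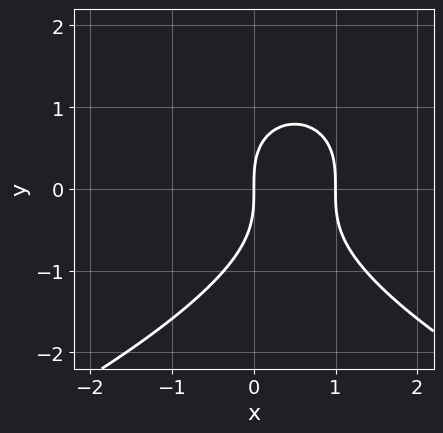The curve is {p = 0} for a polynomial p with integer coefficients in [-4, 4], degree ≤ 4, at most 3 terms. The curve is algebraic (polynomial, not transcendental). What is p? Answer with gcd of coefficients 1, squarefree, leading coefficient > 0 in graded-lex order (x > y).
y^3 + 2*x^2 - 2*x

Degree: a generic line meets the curve in up to 3 points, so deg p = 3.
Reading off the gridlines: the x-axis gridline crossings are at x ∈ {0, 1}; it meets the y-axis at y = 0 (among the integer gridlines).
Assembling these constraints gives the stated polynomial.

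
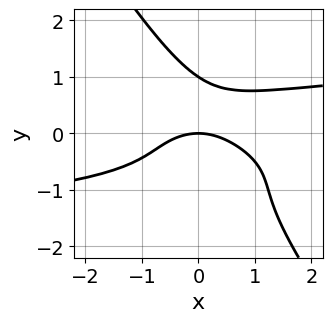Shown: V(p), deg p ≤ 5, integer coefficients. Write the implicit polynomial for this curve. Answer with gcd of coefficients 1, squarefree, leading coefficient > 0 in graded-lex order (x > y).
3*x*y^3 + 2*y^4 + x*y^2 - x^2 - 2*y

(a) The degree is 4 — the shape is more complex than any degree-3 curve.
(b) Reading off the gridlines: it meets the x-axis at x = 0 (among the integer gridlines); among the integer gridlines, it crosses the y-axis at y ∈ {0, 1}.
(c) Fitting integer coefficients to these (and the overall shape) gives p.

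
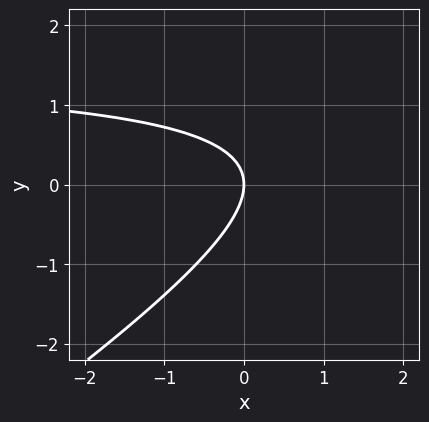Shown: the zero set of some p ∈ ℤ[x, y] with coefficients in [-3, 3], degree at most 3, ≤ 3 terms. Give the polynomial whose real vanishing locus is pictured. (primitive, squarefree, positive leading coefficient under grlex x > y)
2*x*y - 3*y^2 - 3*x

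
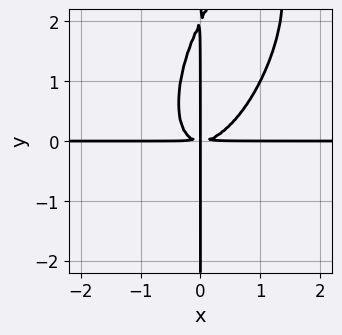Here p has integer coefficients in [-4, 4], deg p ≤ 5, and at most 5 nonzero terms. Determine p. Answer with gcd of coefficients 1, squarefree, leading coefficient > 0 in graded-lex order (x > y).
3*x^3*y - 2*x^2*y^2 + x*y^3 - 2*x*y^2

deg p = 4.
Reading off the gridlines: the visible x-axis segment lies entirely on the curve; the visible y-axis segment lies entirely on the curve.
Solving for integer coefficients yields p as stated.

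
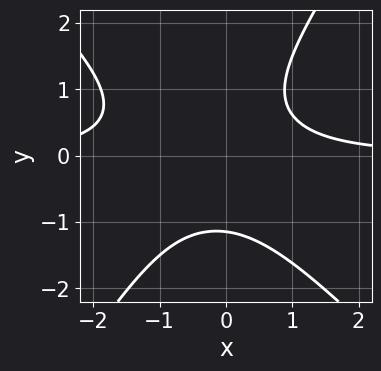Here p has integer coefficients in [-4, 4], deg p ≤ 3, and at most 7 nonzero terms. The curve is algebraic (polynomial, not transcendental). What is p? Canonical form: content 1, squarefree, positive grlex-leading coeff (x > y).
1. The degree is 3 — a generic line meets the curve in up to 3 points.
2. Reading off the gridlines: it misses every integer gridline on the x-axis.
3. Together with the visible shape, these determine p as stated.

3*x^2*y + x*y^2 - 2*y^3 + 2*x*y - 3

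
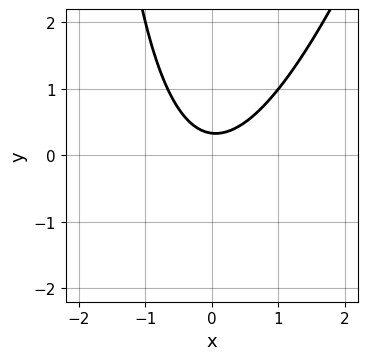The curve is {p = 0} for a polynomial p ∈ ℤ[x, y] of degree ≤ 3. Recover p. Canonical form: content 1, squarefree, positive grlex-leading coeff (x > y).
The degree is 2 — the shape is more complex than any degree-1 curve.
Against the integer gridlines: no x-intercept at any integer in the box.
Putting this together gives p.

3*x^2 - x*y - 3*y + 1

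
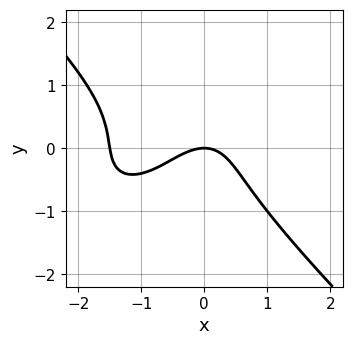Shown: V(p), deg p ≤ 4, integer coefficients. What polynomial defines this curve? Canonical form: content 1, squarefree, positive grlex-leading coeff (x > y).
First, degree: the shape is more complex than any degree-2 curve, so deg p = 3.
Then, checking where it meets the axes: it meets the y-axis at y = 0 (among the integer gridlines); it crosses the x-axis at the gridline x = 0.
Finally, fitting integer coefficients to these (and the overall shape) gives p.

2*x^3 - x^2*y + 3*y^3 + 3*x^2 + 3*y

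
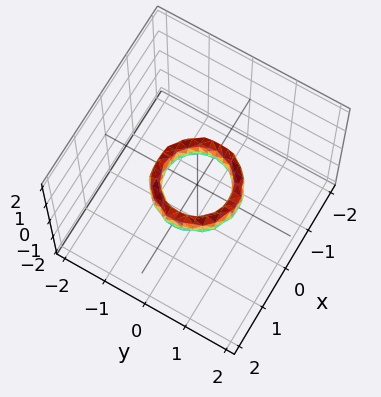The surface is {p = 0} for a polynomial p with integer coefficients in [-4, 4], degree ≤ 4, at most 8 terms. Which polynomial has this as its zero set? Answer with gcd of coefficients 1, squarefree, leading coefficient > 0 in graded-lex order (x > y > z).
2*x^4 + 4*x^2*y^2 + 2*y^4 - 3*x^2 - 3*y^2 + z^2 + 1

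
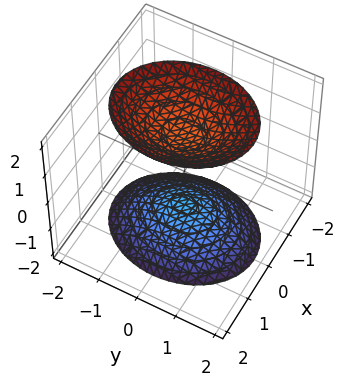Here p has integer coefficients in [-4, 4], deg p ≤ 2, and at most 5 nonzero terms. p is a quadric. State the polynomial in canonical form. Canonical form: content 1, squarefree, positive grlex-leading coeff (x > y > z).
1. I count 2 distinct pieces. Treating them together as one polynomial.
2. Degree: two sheets facing apart; a quadric, so deg p = 2.
3. Symmetries: mirror symmetry x ↦ −x ⇒ only even powers of x; mirror symmetry y ↦ −y ⇒ only even powers of y; mirror symmetry z ↦ −z ⇒ only even powers of z.
4. Observable constraints: no y-intercept at any integer in the box; no x-intercept at any integer in the box.
5. Assembling these constraints gives the stated polynomial.

3*x^2 + 2*y^2 - 2*z^2 + 3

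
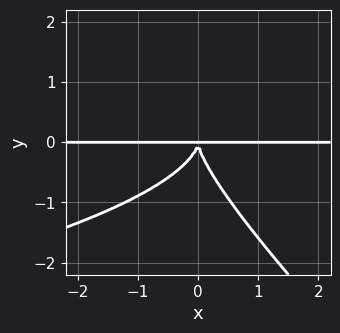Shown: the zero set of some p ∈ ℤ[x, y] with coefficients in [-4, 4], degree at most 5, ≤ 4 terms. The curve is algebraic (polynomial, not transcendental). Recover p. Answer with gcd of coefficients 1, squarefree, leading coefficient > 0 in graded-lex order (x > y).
2*x*y^3 + 2*y^4 + 3*x^2*y

First, degree: a generic line meets the curve in up to 4 points, so deg p = 4.
Then, checking where it meets the axes: every point of the x-axis in the box is on the curve.
Finally, fitting integer coefficients to these (and the overall shape) gives p.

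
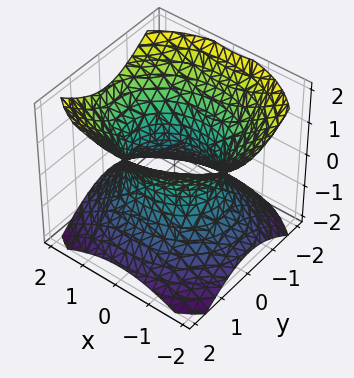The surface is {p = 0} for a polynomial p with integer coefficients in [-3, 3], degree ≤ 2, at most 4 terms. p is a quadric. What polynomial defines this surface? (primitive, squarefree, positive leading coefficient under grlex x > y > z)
First, deg p = 2. An hourglass — one-sheet hyperboloid; a quadric.
Then, symmetries: it's symmetric under y → −y, forcing even powers of y; the z ↦ −z reflection is a symmetry, so z appears only in even powers; the x ↦ −x reflection is a symmetry, so x appears only in even powers.
Then, from the visible intercepts: it misses every integer gridline on the z-axis; among the integer gridlines, it crosses the y-axis at y ∈ {-1, 1}.
Finally, the integer polynomial consistent with all of this is the stated p.

2*x^2 + 3*y^2 - 3*z^2 - 3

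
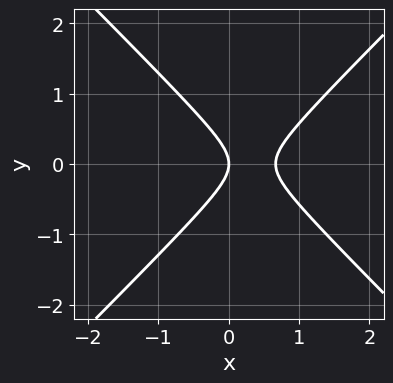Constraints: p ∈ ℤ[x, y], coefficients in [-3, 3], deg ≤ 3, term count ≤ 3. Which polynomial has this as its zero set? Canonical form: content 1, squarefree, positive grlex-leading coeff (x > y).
Degree: the shape is more complex than any degree-1 curve, so deg p = 2.
Symmetries: the y ↦ −y reflection is a symmetry, so y appears only in even powers.
Against the integer gridlines: it meets the x-axis at x = 0 (among the integer gridlines); one y-axis crossing is at y = 0.
These observations pin down the coefficients.

3*x^2 - 3*y^2 - 2*x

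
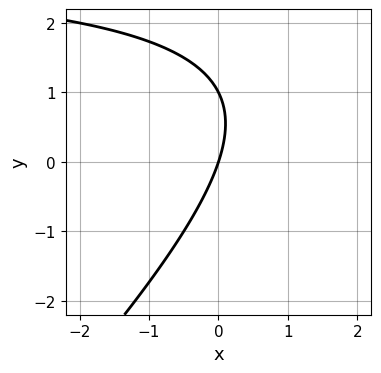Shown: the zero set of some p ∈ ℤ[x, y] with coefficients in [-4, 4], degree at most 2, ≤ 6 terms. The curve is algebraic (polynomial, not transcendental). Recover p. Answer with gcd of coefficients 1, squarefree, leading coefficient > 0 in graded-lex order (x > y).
x*y - y^2 - 3*x + y

First, degree: the shape is more complex than any degree-1 curve, so deg p = 2.
Next, against the integer gridlines: one x-axis crossing is at x = 0; among the integer gridlines, it crosses the y-axis at y ∈ {0, 1}.
Finally, putting this together gives p.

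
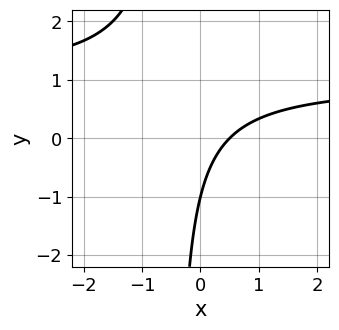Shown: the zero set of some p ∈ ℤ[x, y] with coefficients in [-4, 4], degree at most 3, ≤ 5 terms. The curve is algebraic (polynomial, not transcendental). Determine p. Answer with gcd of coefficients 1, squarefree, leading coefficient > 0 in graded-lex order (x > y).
1. Degree: the shape is more complex than any degree-1 curve, so deg p = 2.
2. From the visible intercepts: it crosses the y-axis at the gridline y = -1.
3. These observations pin down the coefficients.

2*x*y - 2*x + y + 1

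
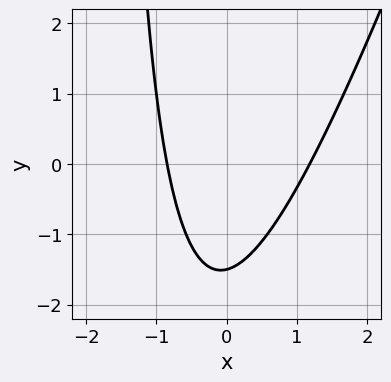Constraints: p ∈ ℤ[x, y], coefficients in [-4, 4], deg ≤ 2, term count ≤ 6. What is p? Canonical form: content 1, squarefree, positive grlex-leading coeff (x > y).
1. Degree: the shape is more complex than any degree-1 curve, so deg p = 2.
2. Matching integer coefficients to the picture gives p.

3*x^2 - x*y - x - 2*y - 3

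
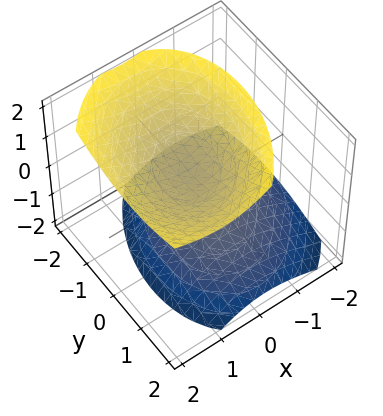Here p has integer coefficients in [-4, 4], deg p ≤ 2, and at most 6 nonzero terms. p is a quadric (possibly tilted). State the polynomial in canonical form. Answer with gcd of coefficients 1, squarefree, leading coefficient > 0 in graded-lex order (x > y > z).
(a) There are 2 components. Treating them together as one polynomial.
(b) deg p = 2. A generic line meets the surface in up to 2 points.
(c) From the axis intercepts and sections: the surface avoids every integer y-axis point in the box; the surface avoids every integer x-axis point in the box.
(d) These observations pin down the coefficients.

3*x^2 - x*y - 2*x*z + 2*y^2 - 3*z^2 + 2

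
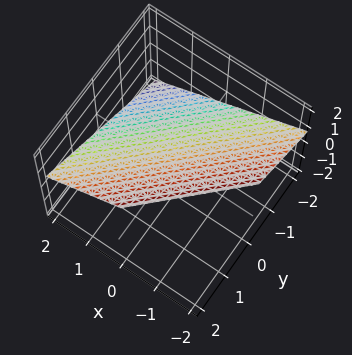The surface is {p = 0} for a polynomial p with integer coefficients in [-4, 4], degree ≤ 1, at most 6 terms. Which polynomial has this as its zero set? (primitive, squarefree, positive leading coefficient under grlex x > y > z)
2*x - 2*y + 3*z - 2

(a) Degree: every cross-section is a straight line — this is a plane, so deg p = 1.
(b) From the visible intercepts: one y-axis crossing is at y = -1; it meets the x-axis at x = 1 (among the integer gridlines).
(c) These observations pin down the coefficients.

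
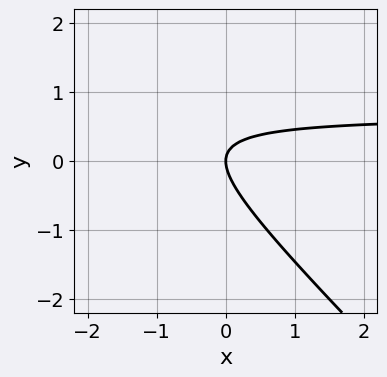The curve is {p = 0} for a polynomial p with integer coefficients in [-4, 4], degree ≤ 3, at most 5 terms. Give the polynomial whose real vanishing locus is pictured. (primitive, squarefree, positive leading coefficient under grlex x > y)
Degree: no degree-1 curve has this shape, so deg p = 2.
From the axis intercepts and sections: it meets the x-axis at x = 0 (among the integer gridlines); one y-axis crossing is at y = 0.
Putting this together gives p.

3*x*y + 3*y^2 - 2*x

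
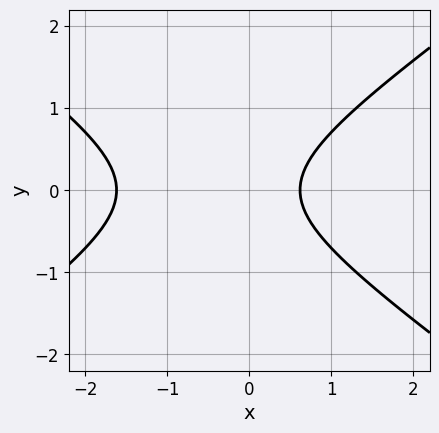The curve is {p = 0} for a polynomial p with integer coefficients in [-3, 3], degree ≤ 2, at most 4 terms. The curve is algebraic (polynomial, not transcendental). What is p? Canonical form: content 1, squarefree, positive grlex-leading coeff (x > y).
(a) The degree is 2 — no degree-1 curve has this shape.
(b) Symmetries: mirror symmetry y ↦ −y ⇒ only even powers of y.
(c) From the visible intercepts: the curve avoids every integer y-axis point in the box.
(d) Fitting integer coefficients to these (and the overall shape) gives p.

x^2 - 2*y^2 + x - 1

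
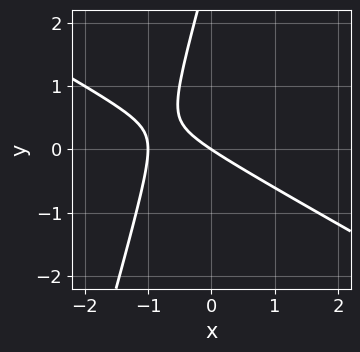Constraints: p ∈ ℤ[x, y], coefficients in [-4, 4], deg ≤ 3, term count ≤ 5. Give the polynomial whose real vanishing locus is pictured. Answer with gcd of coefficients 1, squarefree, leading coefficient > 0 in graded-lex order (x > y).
(a) The degree is 2 — a generic line meets the curve in up to 2 points.
(b) Reading off the gridlines: the x-axis gridline crossings are at x ∈ {-1, 0}; it crosses the y-axis at the gridline y = 0.
(c) Fitting integer coefficients to these (and the overall shape) gives p.

2*x^2 + 3*x*y - y^2 + 2*x + 3*y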